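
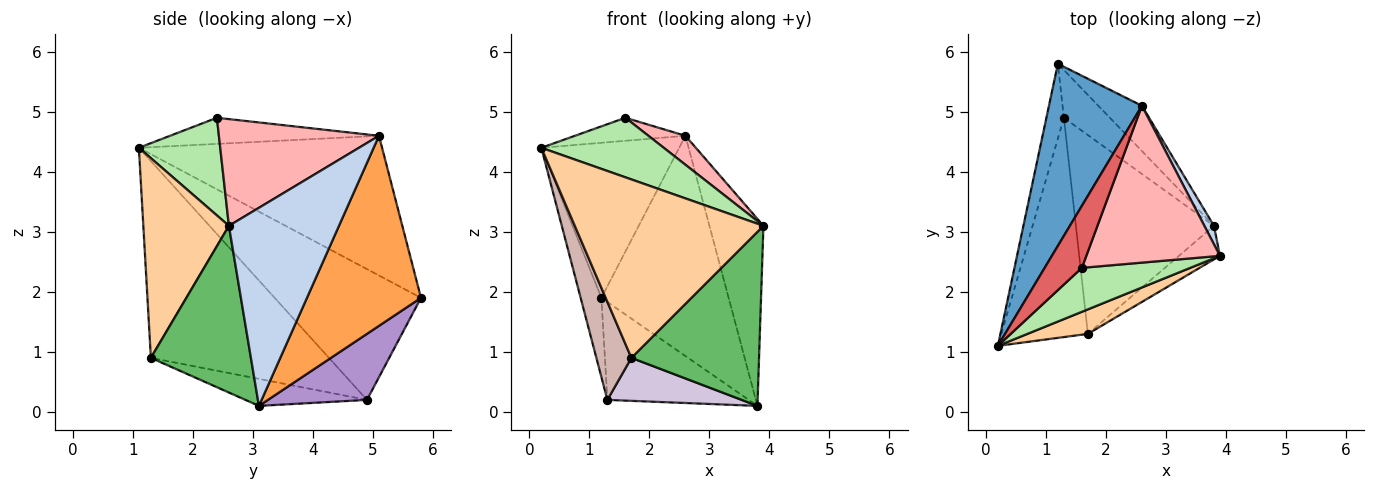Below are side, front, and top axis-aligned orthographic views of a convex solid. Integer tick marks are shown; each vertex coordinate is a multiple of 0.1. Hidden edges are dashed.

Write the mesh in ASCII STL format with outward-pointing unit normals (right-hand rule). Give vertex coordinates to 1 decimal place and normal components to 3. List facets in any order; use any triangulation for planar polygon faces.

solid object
 facet normal -0.753 0.427 0.501
  outer loop
   vertex 2.6 5.1 4.6
   vertex 1.2 5.8 1.9
   vertex 0.2 1.1 4.4
  endloop
 endfacet
 facet normal 0.897 0.440 0.043
  outer loop
   vertex 2.6 5.1 4.6
   vertex 3.9 2.6 3.1
   vertex 3.8 3.1 0.1
  endloop
 endfacet
 facet normal 0.660 0.736 -0.151
  outer loop
   vertex 2.6 5.1 4.6
   vertex 3.8 3.1 0.1
   vertex 1.2 5.8 1.9
  endloop
 endfacet
 facet normal 0.410 -0.904 0.124
  outer loop
   vertex 1.7 1.3 0.9
   vertex 3.9 2.6 3.1
   vertex 0.2 1.1 4.4
  endloop
 endfacet
 facet normal 0.610 -0.778 -0.150
  outer loop
   vertex 1.7 1.3 0.9
   vertex 3.8 3.1 0.1
   vertex 3.9 2.6 3.1
  endloop
 endfacet
 facet normal 0.472 -0.709 0.524
  outer loop
   vertex 1.6 2.4 4.9
   vertex 0.2 1.1 4.4
   vertex 3.9 2.6 3.1
  endloop
 endfacet
 facet normal -0.550 0.291 0.783
  outer loop
   vertex 1.6 2.4 4.9
   vertex 2.6 5.1 4.6
   vertex 0.2 1.1 4.4
  endloop
 endfacet
 facet normal 0.618 -0.143 0.773
  outer loop
   vertex 1.6 2.4 4.9
   vertex 3.9 2.6 3.1
   vertex 2.6 5.1 4.6
  endloop
 endfacet
 facet normal 0.533 0.761 -0.371
  outer loop
   vertex 1.3 4.9 0.2
   vertex 1.2 5.8 1.9
   vertex 3.8 3.1 0.1
  endloop
 endfacet
 facet normal -0.188 -0.208 -0.960
  outer loop
   vertex 1.3 4.9 0.2
   vertex 3.8 3.1 0.1
   vertex 1.7 1.3 0.9
  endloop
 endfacet
 facet normal -0.982 0.139 -0.131
  outer loop
   vertex 1.3 4.9 0.2
   vertex 0.2 1.1 4.4
   vertex 1.2 5.8 1.9
  endloop
 endfacet
 facet normal -0.901 -0.177 -0.396
  outer loop
   vertex 1.3 4.9 0.2
   vertex 1.7 1.3 0.9
   vertex 0.2 1.1 4.4
  endloop
 endfacet
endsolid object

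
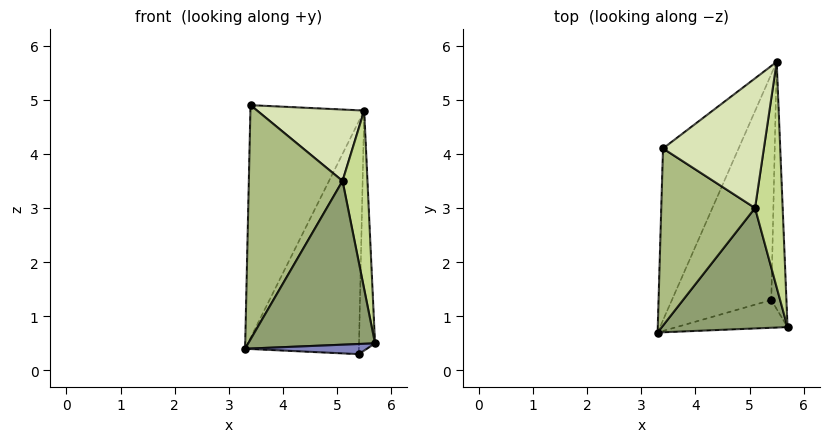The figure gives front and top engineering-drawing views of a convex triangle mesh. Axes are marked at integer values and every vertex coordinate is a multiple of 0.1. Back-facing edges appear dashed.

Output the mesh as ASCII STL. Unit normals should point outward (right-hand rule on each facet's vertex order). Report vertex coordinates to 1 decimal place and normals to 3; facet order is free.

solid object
 facet normal -0.540 0.677 -0.500
  outer loop
   vertex 3.4 4.1 4.9
   vertex 5.5 5.7 4.8
   vertex 3.3 0.7 0.4
  endloop
 endfacet
 facet normal 0.053 -0.343 -0.938
  outer loop
   vertex 5.4 1.3 0.3
   vertex 5.7 0.8 0.5
   vertex 3.3 0.7 0.4
  endloop
 endfacet
 facet normal -0.232 0.698 -0.677
  outer loop
   vertex 5.4 1.3 0.3
   vertex 3.3 0.7 0.4
   vertex 5.5 5.7 4.8
  endloop
 endfacet
 facet normal 0.854 0.363 -0.374
  outer loop
   vertex 5.4 1.3 0.3
   vertex 5.5 5.7 4.8
   vertex 5.7 0.8 0.5
  endloop
 endfacet
 facet normal 0.009 -0.806 0.592
  outer loop
   vertex 5.1 3.0 3.5
   vertex 3.3 0.7 0.4
   vertex 5.7 0.8 0.5
  endloop
 endfacet
 facet normal -0.019 -0.798 0.603
  outer loop
   vertex 5.1 3.0 3.5
   vertex 3.4 4.1 4.9
   vertex 3.3 0.7 0.4
  endloop
 endfacet
 facet normal 0.854 -0.323 0.408
  outer loop
   vertex 5.1 3.0 3.5
   vertex 5.7 0.8 0.5
   vertex 5.5 5.7 4.8
  endloop
 endfacet
 facet normal 0.379 -0.446 0.811
  outer loop
   vertex 5.1 3.0 3.5
   vertex 5.5 5.7 4.8
   vertex 3.4 4.1 4.9
  endloop
 endfacet
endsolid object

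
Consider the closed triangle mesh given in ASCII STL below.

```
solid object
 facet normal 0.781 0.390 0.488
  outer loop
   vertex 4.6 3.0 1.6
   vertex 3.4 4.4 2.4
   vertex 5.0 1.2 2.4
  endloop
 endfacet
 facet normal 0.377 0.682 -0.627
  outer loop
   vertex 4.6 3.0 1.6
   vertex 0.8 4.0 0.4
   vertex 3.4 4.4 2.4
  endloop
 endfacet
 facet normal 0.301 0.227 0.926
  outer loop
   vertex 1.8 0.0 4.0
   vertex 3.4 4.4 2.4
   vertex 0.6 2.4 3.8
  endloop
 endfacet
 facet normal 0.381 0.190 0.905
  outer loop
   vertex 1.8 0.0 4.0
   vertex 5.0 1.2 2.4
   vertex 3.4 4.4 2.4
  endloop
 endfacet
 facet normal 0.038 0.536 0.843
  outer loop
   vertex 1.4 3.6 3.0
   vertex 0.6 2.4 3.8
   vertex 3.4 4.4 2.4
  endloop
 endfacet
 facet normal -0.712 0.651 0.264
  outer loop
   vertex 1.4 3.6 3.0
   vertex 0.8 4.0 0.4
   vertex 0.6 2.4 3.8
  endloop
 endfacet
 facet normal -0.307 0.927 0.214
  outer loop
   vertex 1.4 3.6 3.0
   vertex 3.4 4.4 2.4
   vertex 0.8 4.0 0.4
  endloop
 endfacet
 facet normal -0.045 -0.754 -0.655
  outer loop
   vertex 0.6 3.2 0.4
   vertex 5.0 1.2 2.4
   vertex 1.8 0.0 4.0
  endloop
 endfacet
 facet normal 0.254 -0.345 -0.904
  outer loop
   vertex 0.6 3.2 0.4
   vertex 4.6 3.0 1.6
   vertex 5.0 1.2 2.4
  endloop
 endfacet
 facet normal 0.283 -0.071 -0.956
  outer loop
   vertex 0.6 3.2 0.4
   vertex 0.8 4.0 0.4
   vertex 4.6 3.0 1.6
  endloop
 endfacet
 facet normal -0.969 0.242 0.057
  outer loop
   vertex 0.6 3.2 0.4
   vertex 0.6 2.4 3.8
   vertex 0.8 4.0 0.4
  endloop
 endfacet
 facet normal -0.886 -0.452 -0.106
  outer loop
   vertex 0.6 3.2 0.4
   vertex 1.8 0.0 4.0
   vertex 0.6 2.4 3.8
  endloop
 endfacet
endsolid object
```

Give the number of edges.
18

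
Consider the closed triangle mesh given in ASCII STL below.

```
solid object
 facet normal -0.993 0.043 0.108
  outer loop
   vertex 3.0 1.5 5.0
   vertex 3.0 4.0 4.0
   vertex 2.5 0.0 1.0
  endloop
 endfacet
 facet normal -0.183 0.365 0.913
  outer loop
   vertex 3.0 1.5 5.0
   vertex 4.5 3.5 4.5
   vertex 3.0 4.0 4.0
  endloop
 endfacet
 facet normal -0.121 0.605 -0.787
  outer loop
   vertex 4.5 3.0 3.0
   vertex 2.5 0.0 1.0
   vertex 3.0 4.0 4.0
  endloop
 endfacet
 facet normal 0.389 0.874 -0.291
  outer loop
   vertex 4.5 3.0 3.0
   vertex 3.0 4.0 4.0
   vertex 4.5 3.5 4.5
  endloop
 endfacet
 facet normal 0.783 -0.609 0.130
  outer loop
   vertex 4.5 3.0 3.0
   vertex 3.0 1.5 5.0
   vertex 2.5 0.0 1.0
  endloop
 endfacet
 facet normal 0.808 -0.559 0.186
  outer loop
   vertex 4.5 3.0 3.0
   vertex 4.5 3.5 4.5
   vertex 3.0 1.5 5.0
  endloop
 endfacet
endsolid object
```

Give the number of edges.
9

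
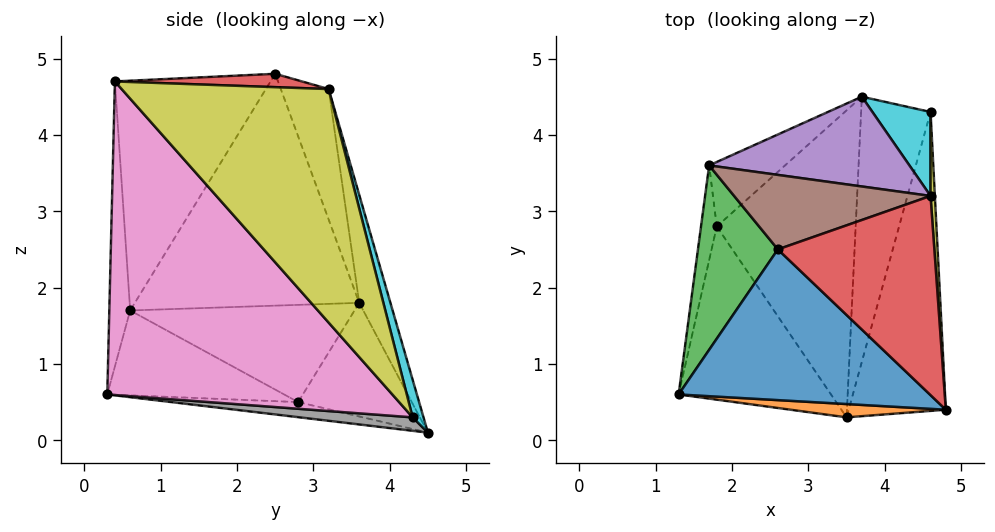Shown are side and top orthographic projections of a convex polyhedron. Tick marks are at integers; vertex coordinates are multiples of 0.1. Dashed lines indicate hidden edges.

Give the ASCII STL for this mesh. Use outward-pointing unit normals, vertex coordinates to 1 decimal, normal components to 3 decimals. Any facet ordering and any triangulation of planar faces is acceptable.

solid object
 facet normal -0.542 -0.596 0.593
  outer loop
   vertex 2.6 2.5 4.8
   vertex 1.3 0.6 1.7
   vertex 4.8 0.4 4.7
  endloop
 endfacet
 facet normal -0.106 -0.993 0.058
  outer loop
   vertex 3.5 0.3 0.6
   vertex 4.8 0.4 4.7
   vertex 1.3 0.6 1.7
  endloop
 endfacet
 facet normal -0.939 0.114 0.324
  outer loop
   vertex 1.7 3.6 1.8
   vertex 1.3 0.6 1.7
   vertex 2.6 2.5 4.8
  endloop
 endfacet
 facet normal 0.085 0.042 0.996
  outer loop
   vertex 4.6 3.2 4.6
   vertex 2.6 2.5 4.8
   vertex 4.8 0.4 4.7
  endloop
 endfacet
 facet normal -0.164 0.938 0.304
  outer loop
   vertex 4.6 3.2 4.6
   vertex 3.7 4.5 0.1
   vertex 1.7 3.6 1.8
  endloop
 endfacet
 facet normal -0.267 0.876 0.401
  outer loop
   vertex 4.6 3.2 4.6
   vertex 1.7 3.6 1.8
   vertex 2.6 2.5 4.8
  endloop
 endfacet
 facet normal 0.919 -0.274 -0.285
  outer loop
   vertex 4.6 4.3 0.3
   vertex 4.8 0.4 4.7
   vertex 3.5 0.3 0.6
  endloop
 endfacet
 facet normal 0.189 -0.125 -0.974
  outer loop
   vertex 4.6 4.3 0.3
   vertex 3.5 0.3 0.6
   vertex 3.7 4.5 0.1
  endloop
 endfacet
 facet normal 0.997 0.072 0.018
  outer loop
   vertex 4.6 4.3 0.3
   vertex 4.6 3.2 4.6
   vertex 4.8 0.4 4.7
  endloop
 endfacet
 facet normal 0.158 0.957 0.245
  outer loop
   vertex 4.6 4.3 0.3
   vertex 3.7 4.5 0.1
   vertex 4.6 3.2 4.6
  endloop
 endfacet
 facet normal -0.978 0.136 -0.159
  outer loop
   vertex 1.8 2.8 0.5
   vertex 1.3 0.6 1.7
   vertex 1.7 3.6 1.8
  endloop
 endfacet
 facet normal -0.650 0.624 -0.434
  outer loop
   vertex 1.8 2.8 0.5
   vertex 1.7 3.6 1.8
   vertex 3.7 4.5 0.1
  endloop
 endfacet
 facet normal -0.457 -0.344 -0.820
  outer loop
   vertex 1.8 2.8 0.5
   vertex 3.5 0.3 0.6
   vertex 1.3 0.6 1.7
  endloop
 endfacet
 facet normal -0.107 -0.112 -0.988
  outer loop
   vertex 1.8 2.8 0.5
   vertex 3.7 4.5 0.1
   vertex 3.5 0.3 0.6
  endloop
 endfacet
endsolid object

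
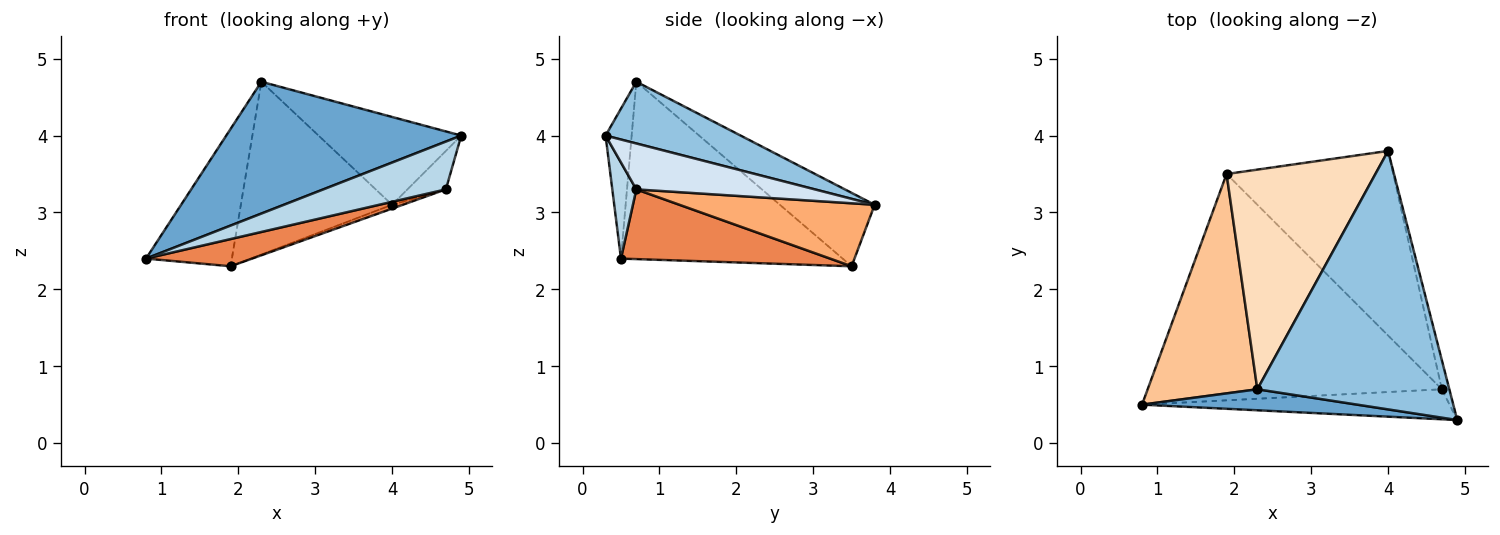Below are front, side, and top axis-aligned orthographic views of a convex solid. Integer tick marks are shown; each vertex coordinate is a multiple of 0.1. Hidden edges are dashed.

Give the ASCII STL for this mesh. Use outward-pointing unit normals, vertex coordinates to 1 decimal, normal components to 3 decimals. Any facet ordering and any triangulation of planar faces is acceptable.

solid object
 facet normal -0.109 -0.982 0.156
  outer loop
   vertex 2.3 0.7 4.7
   vertex 0.8 0.5 2.4
   vertex 4.9 0.3 4.0
  endloop
 endfacet
 facet normal 0.291 0.308 0.906
  outer loop
   vertex 2.3 0.7 4.7
   vertex 4.9 0.3 4.0
   vertex 4.0 3.8 3.1
  endloop
 endfacet
 facet normal 0.164 -0.836 -0.524
  outer loop
   vertex 4.7 0.7 3.3
   vertex 4.9 0.3 4.0
   vertex 0.8 0.5 2.4
  endloop
 endfacet
 facet normal 0.965 0.208 -0.157
  outer loop
   vertex 4.7 0.7 3.3
   vertex 4.0 3.8 3.1
   vertex 4.9 0.3 4.0
  endloop
 endfacet
 facet normal 0.229 -0.116 -0.966
  outer loop
   vertex 1.9 3.5 2.3
   vertex 4.7 0.7 3.3
   vertex 0.8 0.5 2.4
  endloop
 endfacet
 facet normal 0.353 0.019 -0.935
  outer loop
   vertex 1.9 3.5 2.3
   vertex 4.0 3.8 3.1
   vertex 4.7 0.7 3.3
  endloop
 endfacet
 facet normal -0.808 0.313 0.500
  outer loop
   vertex 1.9 3.5 2.3
   vertex 0.8 0.5 2.4
   vertex 2.3 0.7 4.7
  endloop
 endfacet
 facet normal -0.362 0.576 0.733
  outer loop
   vertex 1.9 3.5 2.3
   vertex 2.3 0.7 4.7
   vertex 4.0 3.8 3.1
  endloop
 endfacet
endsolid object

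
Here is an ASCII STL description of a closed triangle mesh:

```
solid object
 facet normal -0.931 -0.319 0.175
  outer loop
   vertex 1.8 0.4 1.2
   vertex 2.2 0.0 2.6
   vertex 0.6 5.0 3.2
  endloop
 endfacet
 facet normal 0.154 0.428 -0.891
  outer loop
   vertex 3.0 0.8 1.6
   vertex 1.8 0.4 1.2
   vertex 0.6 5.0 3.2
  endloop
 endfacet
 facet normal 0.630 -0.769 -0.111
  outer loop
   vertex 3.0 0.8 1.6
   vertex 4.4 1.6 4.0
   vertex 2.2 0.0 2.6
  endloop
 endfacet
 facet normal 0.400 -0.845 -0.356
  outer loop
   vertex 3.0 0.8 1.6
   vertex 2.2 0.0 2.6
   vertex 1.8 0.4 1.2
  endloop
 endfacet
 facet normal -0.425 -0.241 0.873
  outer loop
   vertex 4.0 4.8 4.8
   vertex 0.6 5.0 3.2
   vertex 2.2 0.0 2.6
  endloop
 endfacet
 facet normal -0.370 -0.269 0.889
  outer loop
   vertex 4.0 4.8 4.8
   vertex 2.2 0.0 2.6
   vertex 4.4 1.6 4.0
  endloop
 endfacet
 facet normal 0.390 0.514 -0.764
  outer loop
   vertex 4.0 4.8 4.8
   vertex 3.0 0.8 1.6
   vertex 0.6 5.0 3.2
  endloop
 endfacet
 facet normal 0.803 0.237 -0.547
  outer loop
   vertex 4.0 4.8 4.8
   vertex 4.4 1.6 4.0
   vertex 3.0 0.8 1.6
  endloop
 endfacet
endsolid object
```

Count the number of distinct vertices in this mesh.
6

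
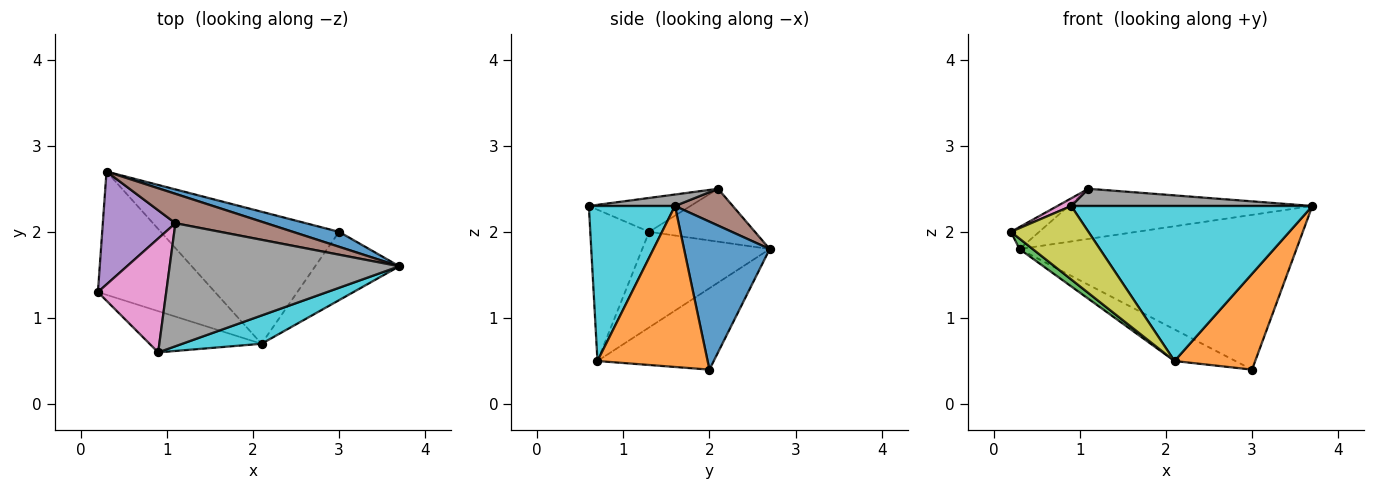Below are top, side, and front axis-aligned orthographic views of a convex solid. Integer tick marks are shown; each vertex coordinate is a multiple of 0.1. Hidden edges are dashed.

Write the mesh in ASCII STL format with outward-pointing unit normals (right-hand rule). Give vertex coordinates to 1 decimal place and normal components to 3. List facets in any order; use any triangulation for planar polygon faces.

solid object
 facet normal 0.294 0.951 0.092
  outer loop
   vertex 3.0 2.0 0.4
   vertex 0.3 2.7 1.8
   vertex 3.7 1.6 2.3
  endloop
 endfacet
 facet normal 0.743 -0.545 -0.389
  outer loop
   vertex 2.1 0.7 0.5
   vertex 3.0 2.0 0.4
   vertex 3.7 1.6 2.3
  endloop
 endfacet
 facet normal -0.631 -0.065 -0.773
  outer loop
   vertex 2.1 0.7 0.5
   vertex 0.2 1.3 2.0
   vertex 0.3 2.7 1.8
  endloop
 endfacet
 facet normal -0.406 0.213 -0.889
  outer loop
   vertex 2.1 0.7 0.5
   vertex 0.3 2.7 1.8
   vertex 3.0 2.0 0.4
  endloop
 endfacet
 facet normal -0.582 0.156 0.798
  outer loop
   vertex 1.1 2.1 2.5
   vertex 0.3 2.7 1.8
   vertex 0.2 1.3 2.0
  endloop
 endfacet
 facet normal 0.201 0.845 0.495
  outer loop
   vertex 1.1 2.1 2.5
   vertex 3.7 1.6 2.3
   vertex 0.3 2.7 1.8
  endloop
 endfacet
 facet normal -0.443 -0.060 0.894
  outer loop
   vertex 0.9 0.6 2.3
   vertex 1.1 2.1 2.5
   vertex 0.2 1.3 2.0
  endloop
 endfacet
 facet normal 0.049 -0.138 0.989
  outer loop
   vertex 0.9 0.6 2.3
   vertex 3.7 1.6 2.3
   vertex 1.1 2.1 2.5
  endloop
 endfacet
 facet normal -0.552 -0.727 -0.408
  outer loop
   vertex 0.9 0.6 2.3
   vertex 0.2 1.3 2.0
   vertex 2.1 0.7 0.5
  endloop
 endfacet
 facet normal 0.331 -0.928 0.169
  outer loop
   vertex 0.9 0.6 2.3
   vertex 2.1 0.7 0.5
   vertex 3.7 1.6 2.3
  endloop
 endfacet
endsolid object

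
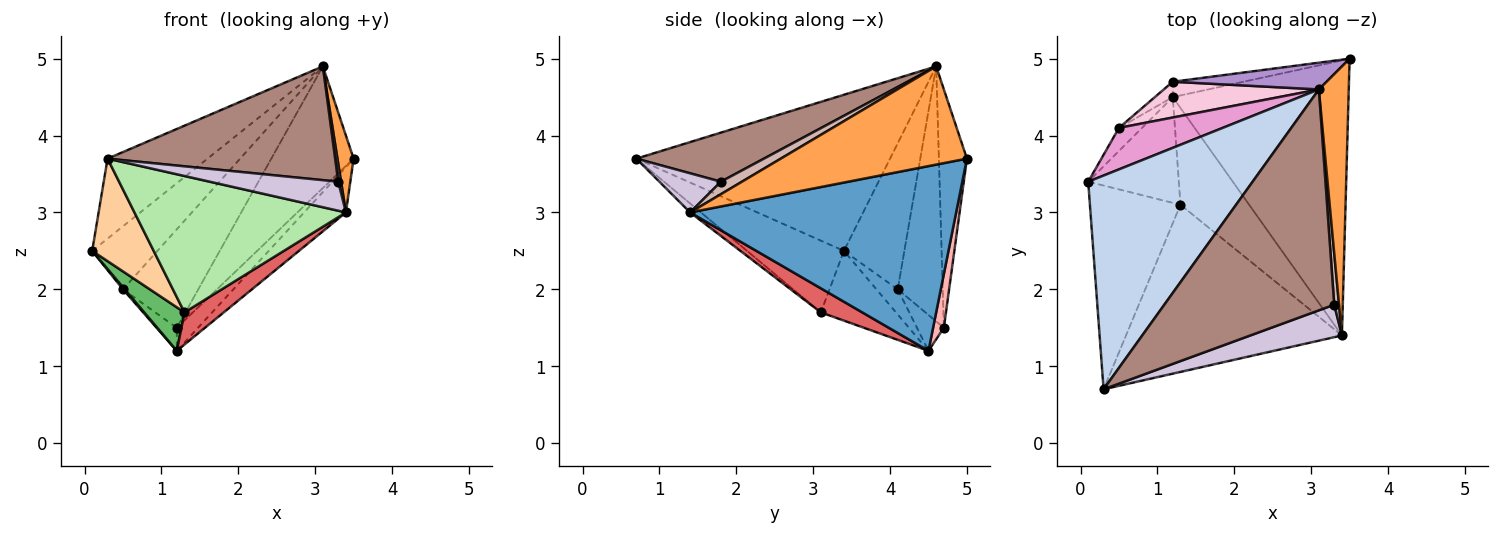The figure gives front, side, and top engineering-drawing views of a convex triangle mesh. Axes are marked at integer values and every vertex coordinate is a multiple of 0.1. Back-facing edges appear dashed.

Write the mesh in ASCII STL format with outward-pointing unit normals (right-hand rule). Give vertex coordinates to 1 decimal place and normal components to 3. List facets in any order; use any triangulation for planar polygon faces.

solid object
 facet normal 0.720 0.113 -0.685
  outer loop
   vertex 3.4 1.4 3.0
   vertex 1.2 4.5 1.2
   vertex 3.5 5.0 3.7
  endloop
 endfacet
 facet normal -0.665 0.262 0.700
  outer loop
   vertex 3.1 4.6 4.9
   vertex 0.1 3.4 2.5
   vertex 0.3 0.7 3.7
  endloop
 endfacet
 facet normal 0.953 -0.083 0.290
  outer loop
   vertex 3.1 4.6 4.9
   vertex 3.4 1.4 3.0
   vertex 3.5 5.0 3.7
  endloop
 endfacet
 facet normal -0.578 -0.367 -0.729
  outer loop
   vertex 1.3 3.1 1.7
   vertex 0.3 0.7 3.7
   vertex 0.1 3.4 2.5
  endloop
 endfacet
 facet normal -0.580 -0.310 -0.753
  outer loop
   vertex 1.3 3.1 1.7
   vertex 0.1 3.4 2.5
   vertex 1.2 4.5 1.2
  endloop
 endfacet
 facet normal -0.032 -0.632 -0.774
  outer loop
   vertex 1.3 3.1 1.7
   vertex 3.4 1.4 3.0
   vertex 0.3 0.7 3.7
  endloop
 endfacet
 facet normal 0.315 -0.299 -0.901
  outer loop
   vertex 1.3 3.1 1.7
   vertex 1.2 4.5 1.2
   vertex 3.4 1.4 3.0
  endloop
 endfacet
 facet normal 0.389 0.767 -0.511
  outer loop
   vertex 1.2 4.7 1.5
   vertex 3.5 5.0 3.7
   vertex 1.2 4.5 1.2
  endloop
 endfacet
 facet normal -0.316 0.927 0.204
  outer loop
   vertex 1.2 4.7 1.5
   vertex 3.1 4.6 4.9
   vertex 3.5 5.0 3.7
  endloop
 endfacet
 facet normal 0.304 -0.635 0.711
  outer loop
   vertex 3.3 1.8 3.4
   vertex 0.3 0.7 3.7
   vertex 3.4 1.4 3.0
  endloop
 endfacet
 facet normal 0.249 -0.444 0.861
  outer loop
   vertex 3.3 1.8 3.4
   vertex 3.1 4.6 4.9
   vertex 0.3 0.7 3.7
  endloop
 endfacet
 facet normal 0.926 -0.125 0.356
  outer loop
   vertex 3.3 1.8 3.4
   vertex 3.4 1.4 3.0
   vertex 3.1 4.6 4.9
  endloop
 endfacet
 facet normal -0.612 0.660 0.435
  outer loop
   vertex 0.5 4.1 2.0
   vertex 0.1 3.4 2.5
   vertex 3.1 4.6 4.9
  endloop
 endfacet
 facet normal -0.490 0.819 0.298
  outer loop
   vertex 0.5 4.1 2.0
   vertex 3.1 4.6 4.9
   vertex 1.2 4.7 1.5
  endloop
 endfacet
 facet normal -0.736 -0.061 -0.674
  outer loop
   vertex 0.5 4.1 2.0
   vertex 1.2 4.5 1.2
   vertex 0.1 3.4 2.5
  endloop
 endfacet
 facet normal -0.743 0.557 -0.371
  outer loop
   vertex 0.5 4.1 2.0
   vertex 1.2 4.7 1.5
   vertex 1.2 4.5 1.2
  endloop
 endfacet
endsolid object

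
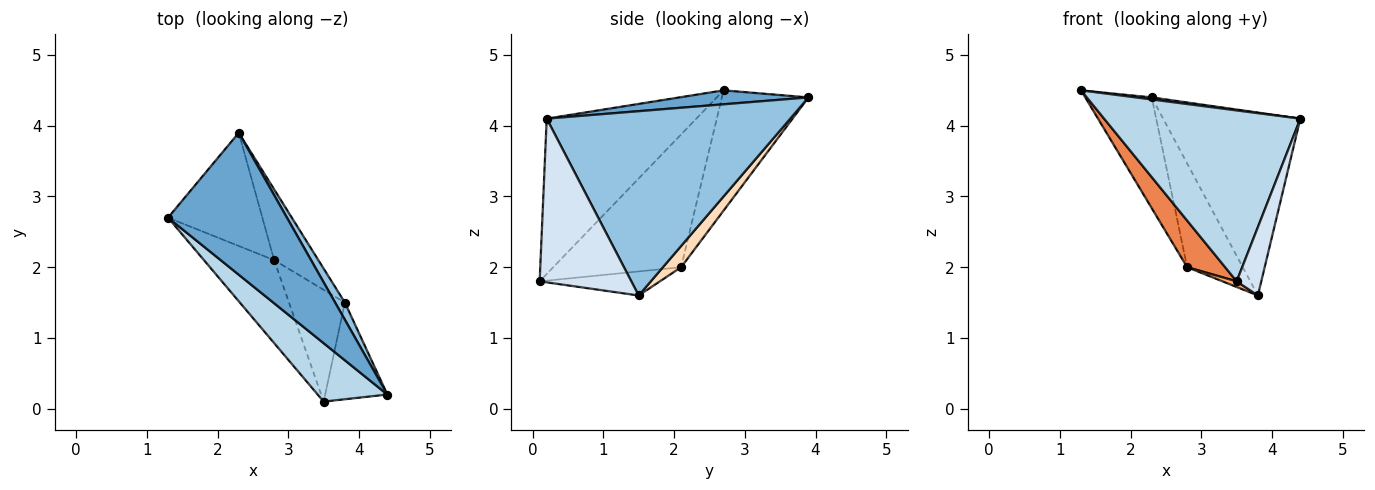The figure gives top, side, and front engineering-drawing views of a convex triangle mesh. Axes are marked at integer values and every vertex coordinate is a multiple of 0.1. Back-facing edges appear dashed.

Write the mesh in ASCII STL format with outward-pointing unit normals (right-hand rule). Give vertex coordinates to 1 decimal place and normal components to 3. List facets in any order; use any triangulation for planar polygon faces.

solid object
 facet normal 0.117 -0.014 0.993
  outer loop
   vertex 2.3 3.9 4.4
   vertex 1.3 2.7 4.5
   vertex 4.4 0.2 4.1
  endloop
 endfacet
 facet normal 0.870 0.490 0.046
  outer loop
   vertex 3.8 1.5 1.6
   vertex 2.3 3.9 4.4
   vertex 4.4 0.2 4.1
  endloop
 endfacet
 facet normal -0.585 -0.767 0.262
  outer loop
   vertex 3.5 0.1 1.8
   vertex 4.4 0.2 4.1
   vertex 1.3 2.7 4.5
  endloop
 endfacet
 facet normal 0.907 -0.243 -0.344
  outer loop
   vertex 3.5 0.1 1.8
   vertex 3.8 1.5 1.6
   vertex 4.4 0.2 4.1
  endloop
 endfacet
 facet normal -0.855 -0.254 -0.452
  outer loop
   vertex 2.8 2.1 2.0
   vertex 3.5 0.1 1.8
   vertex 1.3 2.7 4.5
  endloop
 endfacet
 facet normal -0.395 -0.046 -0.918
  outer loop
   vertex 2.8 2.1 2.0
   vertex 3.8 1.5 1.6
   vertex 3.5 0.1 1.8
  endloop
 endfacet
 facet normal -0.673 0.517 -0.528
  outer loop
   vertex 2.8 2.1 2.0
   vertex 1.3 2.7 4.5
   vertex 2.3 3.9 4.4
  endloop
 endfacet
 facet normal 0.261 0.798 -0.544
  outer loop
   vertex 2.8 2.1 2.0
   vertex 2.3 3.9 4.4
   vertex 3.8 1.5 1.6
  endloop
 endfacet
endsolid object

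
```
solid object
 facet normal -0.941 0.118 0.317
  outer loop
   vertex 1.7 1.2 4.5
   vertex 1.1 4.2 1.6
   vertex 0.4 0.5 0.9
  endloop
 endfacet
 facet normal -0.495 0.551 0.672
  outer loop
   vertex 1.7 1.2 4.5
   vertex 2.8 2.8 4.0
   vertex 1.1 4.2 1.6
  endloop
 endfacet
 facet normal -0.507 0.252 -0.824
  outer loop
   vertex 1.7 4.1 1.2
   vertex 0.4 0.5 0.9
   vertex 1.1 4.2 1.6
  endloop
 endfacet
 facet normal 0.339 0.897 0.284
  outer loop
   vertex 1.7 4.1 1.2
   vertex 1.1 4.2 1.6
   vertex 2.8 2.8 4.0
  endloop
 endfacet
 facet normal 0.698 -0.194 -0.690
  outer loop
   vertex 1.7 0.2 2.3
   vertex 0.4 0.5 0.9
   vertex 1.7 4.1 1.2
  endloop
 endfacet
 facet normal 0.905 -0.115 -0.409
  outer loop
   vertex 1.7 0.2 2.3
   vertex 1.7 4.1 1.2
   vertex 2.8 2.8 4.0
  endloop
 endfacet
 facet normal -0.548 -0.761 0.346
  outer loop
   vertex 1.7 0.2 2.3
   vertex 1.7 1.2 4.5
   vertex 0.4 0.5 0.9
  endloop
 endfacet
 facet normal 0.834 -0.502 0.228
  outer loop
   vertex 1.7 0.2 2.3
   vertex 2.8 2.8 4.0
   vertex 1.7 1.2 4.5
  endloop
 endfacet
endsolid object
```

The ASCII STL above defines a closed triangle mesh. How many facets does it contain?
8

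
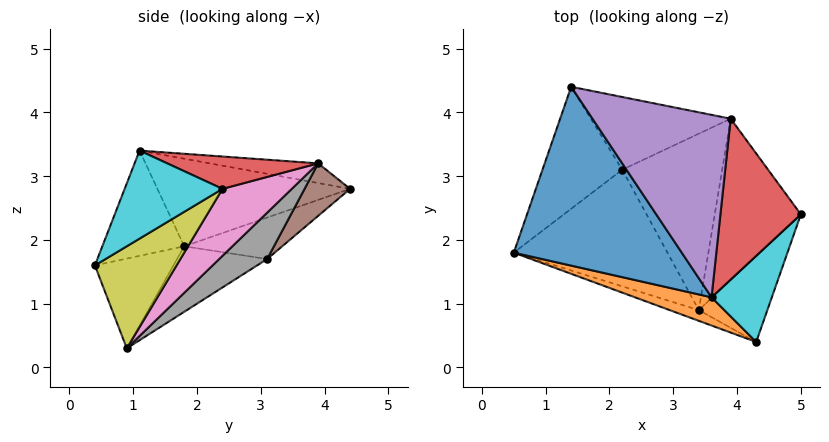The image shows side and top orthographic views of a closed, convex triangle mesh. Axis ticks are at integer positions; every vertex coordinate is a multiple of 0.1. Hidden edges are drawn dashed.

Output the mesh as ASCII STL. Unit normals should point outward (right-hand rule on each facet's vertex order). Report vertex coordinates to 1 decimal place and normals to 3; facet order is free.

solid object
 facet normal -0.457 -0.145 0.877
  outer loop
   vertex 3.6 1.1 3.4
   vertex 1.4 4.4 2.8
   vertex 0.5 1.8 1.9
  endloop
 endfacet
 facet normal -0.418 0.423 -0.804
  outer loop
   vertex 2.2 3.1 1.7
   vertex 0.5 1.8 1.9
   vertex 1.4 4.4 2.8
  endloop
 endfacet
 facet normal -0.368 0.348 -0.862
  outer loop
   vertex 2.2 3.1 1.7
   vertex 3.4 0.9 0.3
   vertex 0.5 1.8 1.9
  endloop
 endfacet
 facet normal 0.373 0.026 0.927
  outer loop
   vertex 3.9 3.9 3.2
   vertex 3.6 1.1 3.4
   vertex 5.0 2.4 2.8
  endloop
 endfacet
 facet normal -0.141 0.086 0.986
  outer loop
   vertex 3.9 3.9 3.2
   vertex 1.4 4.4 2.8
   vertex 3.6 1.1 3.4
  endloop
 endfacet
 facet normal 0.247 0.710 -0.659
  outer loop
   vertex 3.9 3.9 3.2
   vertex 2.2 3.1 1.7
   vertex 1.4 4.4 2.8
  endloop
 endfacet
 facet normal 0.512 0.551 -0.659
  outer loop
   vertex 3.9 3.9 3.2
   vertex 5.0 2.4 2.8
   vertex 3.4 0.9 0.3
  endloop
 endfacet
 facet normal 0.327 0.628 -0.706
  outer loop
   vertex 3.9 3.9 3.2
   vertex 3.4 0.9 0.3
   vertex 2.2 3.1 1.7
  endloop
 endfacet
 facet normal 0.829 0.044 -0.557
  outer loop
   vertex 4.3 0.4 1.6
   vertex 3.4 0.9 0.3
   vertex 5.0 2.4 2.8
  endloop
 endfacet
 facet normal 0.699 -0.532 0.479
  outer loop
   vertex 4.3 0.4 1.6
   vertex 5.0 2.4 2.8
   vertex 3.6 1.1 3.4
  endloop
 endfacet
 facet normal -0.351 -0.929 -0.114
  outer loop
   vertex 4.3 0.4 1.6
   vertex 0.5 1.8 1.9
   vertex 3.4 0.9 0.3
  endloop
 endfacet
 facet normal -0.320 -0.918 0.233
  outer loop
   vertex 4.3 0.4 1.6
   vertex 3.6 1.1 3.4
   vertex 0.5 1.8 1.9
  endloop
 endfacet
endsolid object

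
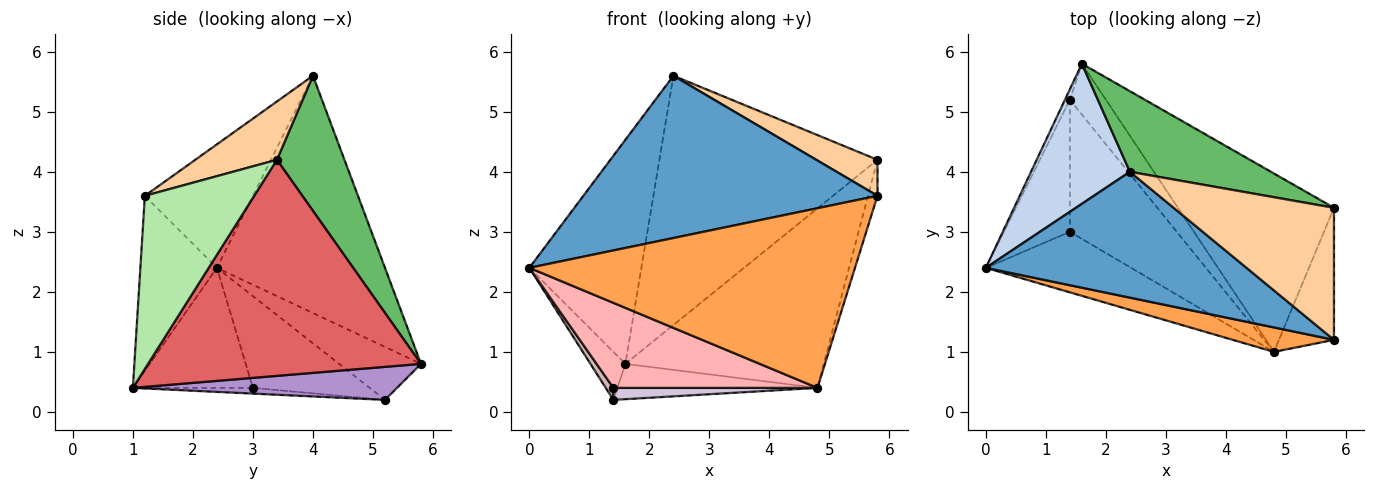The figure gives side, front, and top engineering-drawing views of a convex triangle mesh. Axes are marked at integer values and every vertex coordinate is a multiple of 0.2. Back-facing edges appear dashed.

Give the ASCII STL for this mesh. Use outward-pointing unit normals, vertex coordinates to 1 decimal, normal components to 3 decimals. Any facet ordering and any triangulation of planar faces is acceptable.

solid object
 facet normal -0.279 -0.759 0.589
  outer loop
   vertex 2.4 4.0 5.6
   vertex 0.0 2.4 2.4
   vertex 5.8 1.2 3.6
  endloop
 endfacet
 facet normal -0.786 0.524 0.328
  outer loop
   vertex 2.4 4.0 5.6
   vertex 1.6 5.8 0.8
   vertex 0.0 2.4 2.4
  endloop
 endfacet
 facet normal -0.227 -0.965 0.131
  outer loop
   vertex 4.8 1.0 0.4
   vertex 5.8 1.2 3.6
   vertex 0.0 2.4 2.4
  endloop
 endfacet
 facet normal 0.331 -0.248 0.910
  outer loop
   vertex 5.8 3.4 4.2
   vertex 2.4 4.0 5.6
   vertex 5.8 1.2 3.6
  endloop
 endfacet
 facet normal 0.283 0.913 0.295
  outer loop
   vertex 5.8 3.4 4.2
   vertex 1.6 5.8 0.8
   vertex 2.4 4.0 5.6
  endloop
 endfacet
 facet normal 0.950 0.082 -0.302
  outer loop
   vertex 5.8 3.4 4.2
   vertex 5.8 1.2 3.6
   vertex 4.8 1.0 0.4
  endloop
 endfacet
 facet normal 0.698 0.508 -0.504
  outer loop
   vertex 5.8 3.4 4.2
   vertex 4.8 1.0 0.4
   vertex 1.6 5.8 0.8
  endloop
 endfacet
 facet normal -0.432 -0.735 -0.523
  outer loop
   vertex 1.4 3.0 0.4
   vertex 4.8 1.0 0.4
   vertex 0.0 2.4 2.4
  endloop
 endfacet
 facet normal 0.601 0.456 -0.656
  outer loop
   vertex 1.4 5.2 0.2
   vertex 1.6 5.8 0.8
   vertex 4.8 1.0 0.4
  endloop
 endfacet
 facet normal -0.053 -0.090 -0.994
  outer loop
   vertex 1.4 5.2 0.2
   vertex 4.8 1.0 0.4
   vertex 1.4 3.0 0.4
  endloop
 endfacet
 facet normal -0.916 0.391 -0.086
  outer loop
   vertex 1.4 5.2 0.2
   vertex 0.0 2.4 2.4
   vertex 1.6 5.8 0.8
  endloop
 endfacet
 facet normal -0.811 -0.053 -0.583
  outer loop
   vertex 1.4 5.2 0.2
   vertex 1.4 3.0 0.4
   vertex 0.0 2.4 2.4
  endloop
 endfacet
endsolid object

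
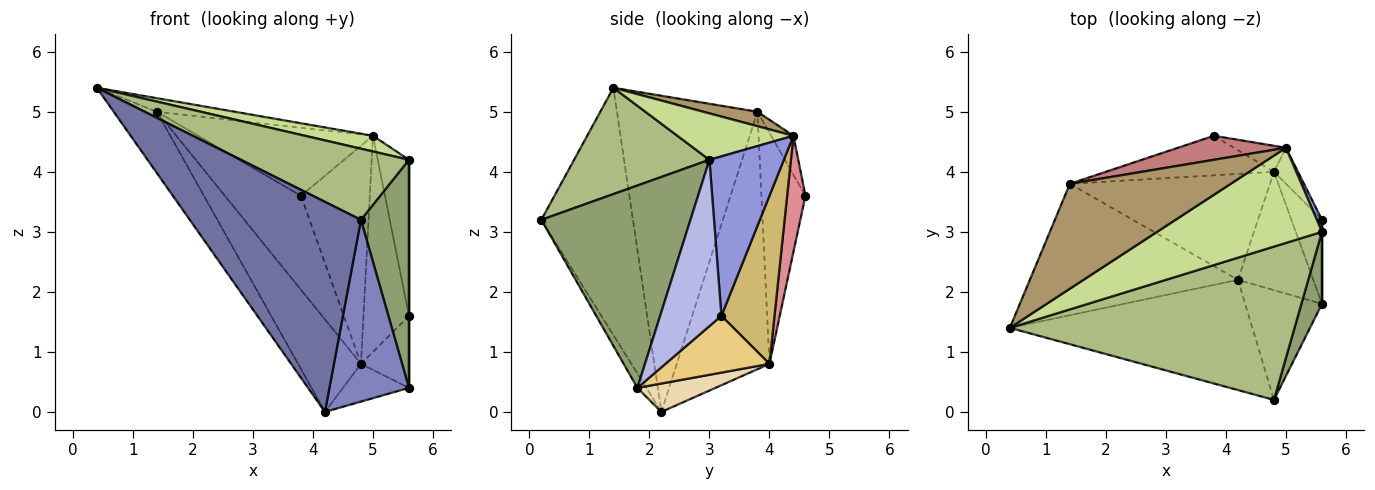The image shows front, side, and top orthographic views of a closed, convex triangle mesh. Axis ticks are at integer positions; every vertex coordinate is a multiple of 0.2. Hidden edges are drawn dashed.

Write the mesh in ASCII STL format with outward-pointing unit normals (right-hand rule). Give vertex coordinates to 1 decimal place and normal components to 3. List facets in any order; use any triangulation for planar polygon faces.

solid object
 facet normal -0.428 -0.800 -0.420
  outer loop
   vertex 4.2 2.2 0.0
   vertex 4.8 0.2 3.2
   vertex 0.4 1.4 5.4
  endloop
 endfacet
 facet normal -0.096 -0.852 -0.514
  outer loop
   vertex 5.6 1.8 0.4
   vertex 4.8 0.2 3.2
   vertex 4.2 2.2 0.0
  endloop
 endfacet
 facet normal 0.922 0.387 0.030
  outer loop
   vertex 5.6 3.0 4.2
   vertex 5.6 3.2 1.6
   vertex 5.0 4.4 4.6
  endloop
 endfacet
 facet normal 1.000 0.000 0.000
  outer loop
   vertex 5.6 3.0 4.2
   vertex 5.6 1.8 0.4
   vertex 5.6 3.2 1.6
  endloop
 endfacet
 facet normal 0.947 -0.305 0.096
  outer loop
   vertex 5.6 3.0 4.2
   vertex 4.8 0.2 3.2
   vertex 5.6 1.8 0.4
  endloop
 endfacet
 facet normal 0.321 -0.399 0.859
  outer loop
   vertex 5.6 3.0 4.2
   vertex 0.4 1.4 5.4
   vertex 4.8 0.2 3.2
  endloop
 endfacet
 facet normal 0.268 -0.157 0.951
  outer loop
   vertex 5.6 3.0 4.2
   vertex 5.0 4.4 4.6
   vertex 0.4 1.4 5.4
  endloop
 endfacet
 facet normal -0.809 0.248 -0.533
  outer loop
   vertex 1.4 3.8 5.0
   vertex 4.2 2.2 0.0
   vertex 0.4 1.4 5.4
  endloop
 endfacet
 facet normal 0.088 0.128 0.988
  outer loop
   vertex 1.4 3.8 5.0
   vertex 0.4 1.4 5.4
   vertex 5.0 4.4 4.6
  endloop
 endfacet
 facet normal 0.755 0.647 -0.108
  outer loop
   vertex 4.8 4.0 0.8
   vertex 5.0 4.4 4.6
   vertex 5.6 3.2 1.6
  endloop
 endfacet
 facet normal 0.816 0.376 -0.439
  outer loop
   vertex 4.8 4.0 0.8
   vertex 5.6 3.2 1.6
   vertex 5.6 1.8 0.4
  endloop
 endfacet
 facet normal 0.338 0.286 -0.897
  outer loop
   vertex 4.8 4.0 0.8
   vertex 5.6 1.8 0.4
   vertex 4.2 2.2 0.0
  endloop
 endfacet
 facet normal -0.696 0.472 -0.541
  outer loop
   vertex 4.8 4.0 0.8
   vertex 4.2 2.2 0.0
   vertex 1.4 3.8 5.0
  endloop
 endfacet
 facet normal -0.119 0.936 0.330
  outer loop
   vertex 3.8 4.6 3.6
   vertex 1.4 3.8 5.0
   vertex 5.0 4.4 4.6
  endloop
 endfacet
 facet normal 0.255 0.960 -0.114
  outer loop
   vertex 3.8 4.6 3.6
   vertex 5.0 4.4 4.6
   vertex 4.8 4.0 0.8
  endloop
 endfacet
 facet normal -0.471 0.813 -0.342
  outer loop
   vertex 3.8 4.6 3.6
   vertex 4.8 4.0 0.8
   vertex 1.4 3.8 5.0
  endloop
 endfacet
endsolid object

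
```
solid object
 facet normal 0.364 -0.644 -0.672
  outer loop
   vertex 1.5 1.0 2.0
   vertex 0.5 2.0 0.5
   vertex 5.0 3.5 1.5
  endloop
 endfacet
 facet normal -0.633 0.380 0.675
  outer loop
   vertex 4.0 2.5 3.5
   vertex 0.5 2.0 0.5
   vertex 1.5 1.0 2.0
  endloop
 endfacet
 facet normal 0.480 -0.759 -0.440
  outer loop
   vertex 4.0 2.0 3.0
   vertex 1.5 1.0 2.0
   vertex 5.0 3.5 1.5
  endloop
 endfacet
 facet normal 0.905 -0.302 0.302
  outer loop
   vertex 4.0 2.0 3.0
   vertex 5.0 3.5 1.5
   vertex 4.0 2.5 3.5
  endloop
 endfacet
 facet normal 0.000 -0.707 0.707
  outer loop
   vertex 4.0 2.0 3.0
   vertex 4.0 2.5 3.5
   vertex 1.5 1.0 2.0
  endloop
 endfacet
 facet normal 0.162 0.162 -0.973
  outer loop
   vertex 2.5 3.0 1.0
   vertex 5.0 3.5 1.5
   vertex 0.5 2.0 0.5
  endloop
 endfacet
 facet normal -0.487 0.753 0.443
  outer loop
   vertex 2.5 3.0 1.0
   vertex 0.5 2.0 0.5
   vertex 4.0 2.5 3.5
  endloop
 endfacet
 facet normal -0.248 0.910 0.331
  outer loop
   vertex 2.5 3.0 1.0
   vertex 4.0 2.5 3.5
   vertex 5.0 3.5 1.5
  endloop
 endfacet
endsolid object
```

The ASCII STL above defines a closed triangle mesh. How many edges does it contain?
12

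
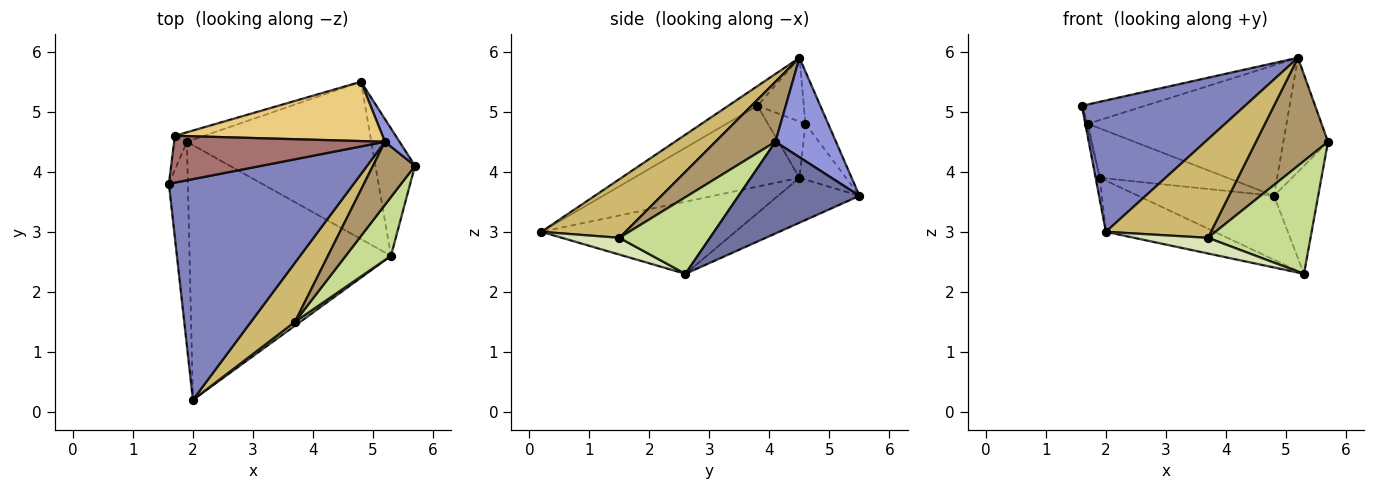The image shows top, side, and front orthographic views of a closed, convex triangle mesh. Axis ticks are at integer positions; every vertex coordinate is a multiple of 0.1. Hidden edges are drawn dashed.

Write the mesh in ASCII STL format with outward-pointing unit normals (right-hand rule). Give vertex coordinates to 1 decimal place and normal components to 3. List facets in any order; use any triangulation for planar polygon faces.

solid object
 facet normal 0.871 0.318 -0.375
  outer loop
   vertex 5.3 2.6 2.3
   vertex 4.8 5.5 3.6
   vertex 5.7 4.1 4.5
  endloop
 endfacet
 facet normal -0.091 -0.509 0.856
  outer loop
   vertex 5.2 4.5 5.9
   vertex 1.6 3.8 5.1
   vertex 2.0 0.2 3.0
  endloop
 endfacet
 facet normal 0.799 0.589 0.117
  outer loop
   vertex 5.2 4.5 5.9
   vertex 5.7 4.1 4.5
   vertex 4.8 5.5 3.6
  endloop
 endfacet
 facet normal -0.973 0.025 -0.229
  outer loop
   vertex 1.9 4.5 3.9
   vertex 2.0 0.2 3.0
   vertex 1.6 3.8 5.1
  endloop
 endfacet
 facet normal -0.331 0.186 -0.925
  outer loop
   vertex 1.9 4.5 3.9
   vertex 5.3 2.6 2.3
   vertex 2.0 0.2 3.0
  endloop
 endfacet
 facet normal -0.220 0.367 -0.904
  outer loop
   vertex 1.9 4.5 3.9
   vertex 4.8 5.5 3.6
   vertex 5.3 2.6 2.3
  endloop
 endfacet
 facet normal 0.616 -0.698 0.364
  outer loop
   vertex 3.7 1.5 2.9
   vertex 5.3 2.6 2.3
   vertex 5.7 4.1 4.5
  endloop
 endfacet
 facet normal 0.603 -0.775 0.189
  outer loop
   vertex 3.7 1.5 2.9
   vertex 2.0 0.2 3.0
   vertex 5.3 2.6 2.3
  endloop
 endfacet
 facet normal 0.584 -0.701 0.409
  outer loop
   vertex 3.7 1.5 2.9
   vertex 5.7 4.1 4.5
   vertex 5.2 4.5 5.9
  endloop
 endfacet
 facet normal 0.566 -0.707 0.424
  outer loop
   vertex 3.7 1.5 2.9
   vertex 5.2 4.5 5.9
   vertex 2.0 0.2 3.0
  endloop
 endfacet
 facet normal -0.104 0.905 0.412
  outer loop
   vertex 1.7 4.6 4.8
   vertex 5.2 4.5 5.9
   vertex 4.8 5.5 3.6
  endloop
 endfacet
 facet normal -0.337 0.925 -0.178
  outer loop
   vertex 1.7 4.6 4.8
   vertex 4.8 5.5 3.6
   vertex 1.9 4.5 3.9
  endloop
 endfacet
 facet normal -0.269 0.367 0.890
  outer loop
   vertex 1.7 4.6 4.8
   vertex 1.6 3.8 5.1
   vertex 5.2 4.5 5.9
  endloop
 endfacet
 facet normal -0.975 0.039 -0.221
  outer loop
   vertex 1.7 4.6 4.8
   vertex 1.9 4.5 3.9
   vertex 1.6 3.8 5.1
  endloop
 endfacet
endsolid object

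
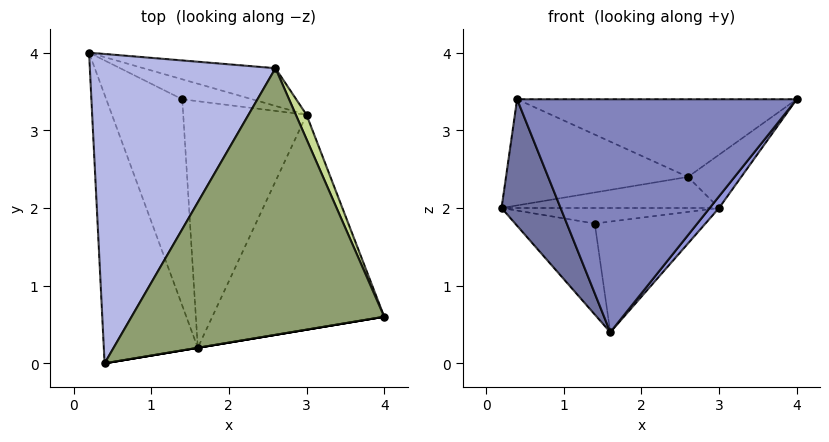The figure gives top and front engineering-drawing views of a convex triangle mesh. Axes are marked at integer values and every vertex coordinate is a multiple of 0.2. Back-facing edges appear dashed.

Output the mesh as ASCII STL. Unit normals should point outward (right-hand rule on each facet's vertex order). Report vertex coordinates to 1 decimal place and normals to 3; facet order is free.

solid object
 facet normal -0.910 -0.177 -0.376
  outer loop
   vertex 1.6 0.2 0.4
   vertex 0.4 0.0 3.4
   vertex 0.2 4.0 2.0
  endloop
 endfacet
 facet normal 0.164 -0.986 0.000
  outer loop
   vertex 1.6 0.2 0.4
   vertex 4.0 0.6 3.4
   vertex 0.4 0.0 3.4
  endloop
 endfacet
 facet normal 0.783 -0.034 -0.622
  outer loop
   vertex 3.0 3.2 2.0
   vertex 4.0 0.6 3.4
   vertex 1.6 0.2 0.4
  endloop
 endfacet
 facet normal -0.130 0.322 0.938
  outer loop
   vertex 2.6 3.8 2.4
   vertex 0.2 4.0 2.0
   vertex 0.4 0.0 3.4
  endloop
 endfacet
 facet normal -0.047 0.279 0.959
  outer loop
   vertex 2.6 3.8 2.4
   vertex 0.4 0.0 3.4
   vertex 4.0 0.6 3.4
  endloop
 endfacet
 facet normal 0.179 0.625 -0.760
  outer loop
   vertex 2.6 3.8 2.4
   vertex 3.0 3.2 2.0
   vertex 0.2 4.0 2.0
  endloop
 endfacet
 facet normal 0.872 0.445 0.204
  outer loop
   vertex 2.6 3.8 2.4
   vertex 4.0 0.6 3.4
   vertex 3.0 3.2 2.0
  endloop
 endfacet
 facet normal 0.049 0.403 -0.914
  outer loop
   vertex 1.4 3.4 1.8
   vertex 1.6 0.2 0.4
   vertex 0.2 4.0 2.0
  endloop
 endfacet
 facet normal 0.173 0.605 -0.777
  outer loop
   vertex 1.4 3.4 1.8
   vertex 0.2 4.0 2.0
   vertex 3.0 3.2 2.0
  endloop
 endfacet
 facet normal 0.163 0.404 -0.900
  outer loop
   vertex 1.4 3.4 1.8
   vertex 3.0 3.2 2.0
   vertex 1.6 0.2 0.4
  endloop
 endfacet
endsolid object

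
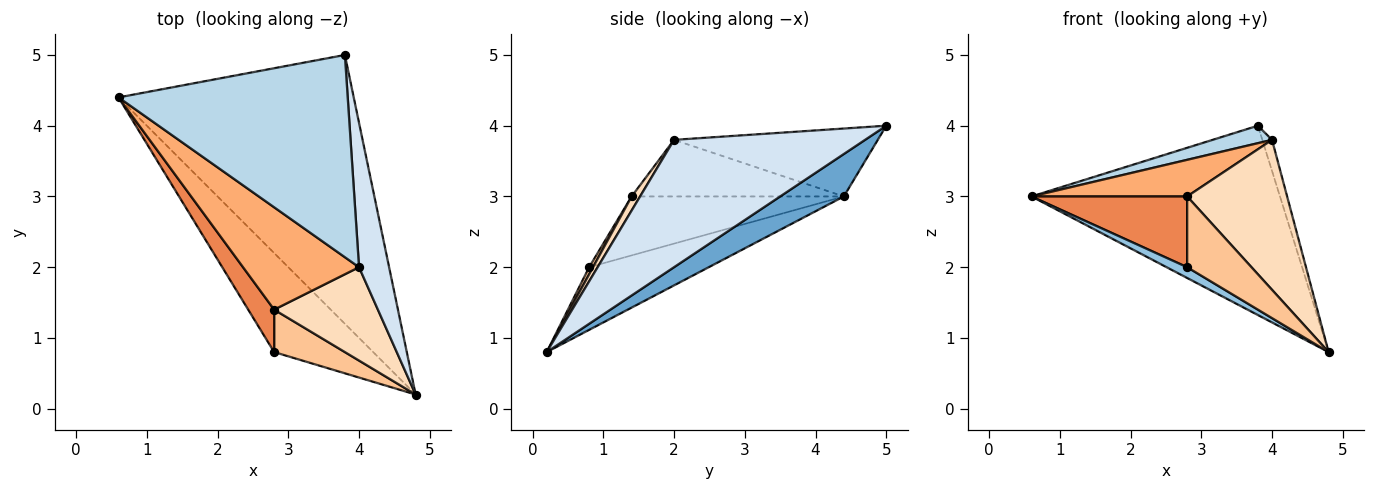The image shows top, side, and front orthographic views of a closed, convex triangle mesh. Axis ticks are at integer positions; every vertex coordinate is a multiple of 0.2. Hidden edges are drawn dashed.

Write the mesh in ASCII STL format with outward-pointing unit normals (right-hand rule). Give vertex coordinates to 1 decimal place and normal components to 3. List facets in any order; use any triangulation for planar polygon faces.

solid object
 facet normal 0.146 0.570 -0.809
  outer loop
   vertex 3.8 5.0 4.0
   vertex 4.8 0.2 0.8
   vertex 0.6 4.4 3.0
  endloop
 endfacet
 facet normal -0.532 -0.092 -0.842
  outer loop
   vertex 2.8 0.8 2.0
   vertex 0.6 4.4 3.0
   vertex 4.8 0.2 0.8
  endloop
 endfacet
 facet normal -0.283 -0.083 0.956
  outer loop
   vertex 4.0 2.0 3.8
   vertex 3.8 5.0 4.0
   vertex 0.6 4.4 3.0
  endloop
 endfacet
 facet normal 0.972 0.050 0.230
  outer loop
   vertex 4.0 2.0 3.8
   vertex 4.8 0.2 0.8
   vertex 3.8 5.0 4.0
  endloop
 endfacet
 facet normal -0.760 -0.557 0.334
  outer loop
   vertex 2.8 1.4 3.0
   vertex 0.6 4.4 3.0
   vertex 2.8 0.8 2.0
  endloop
 endfacet
 facet normal -0.417 -0.306 0.856
  outer loop
   vertex 2.8 1.4 3.0
   vertex 4.0 2.0 3.8
   vertex 0.6 4.4 3.0
  endloop
 endfacet
 facet normal 0.051 -0.856 0.514
  outer loop
   vertex 2.8 1.4 3.0
   vertex 2.8 0.8 2.0
   vertex 4.8 0.2 0.8
  endloop
 endfacet
 facet normal 0.072 -0.847 0.527
  outer loop
   vertex 2.8 1.4 3.0
   vertex 4.8 0.2 0.8
   vertex 4.0 2.0 3.8
  endloop
 endfacet
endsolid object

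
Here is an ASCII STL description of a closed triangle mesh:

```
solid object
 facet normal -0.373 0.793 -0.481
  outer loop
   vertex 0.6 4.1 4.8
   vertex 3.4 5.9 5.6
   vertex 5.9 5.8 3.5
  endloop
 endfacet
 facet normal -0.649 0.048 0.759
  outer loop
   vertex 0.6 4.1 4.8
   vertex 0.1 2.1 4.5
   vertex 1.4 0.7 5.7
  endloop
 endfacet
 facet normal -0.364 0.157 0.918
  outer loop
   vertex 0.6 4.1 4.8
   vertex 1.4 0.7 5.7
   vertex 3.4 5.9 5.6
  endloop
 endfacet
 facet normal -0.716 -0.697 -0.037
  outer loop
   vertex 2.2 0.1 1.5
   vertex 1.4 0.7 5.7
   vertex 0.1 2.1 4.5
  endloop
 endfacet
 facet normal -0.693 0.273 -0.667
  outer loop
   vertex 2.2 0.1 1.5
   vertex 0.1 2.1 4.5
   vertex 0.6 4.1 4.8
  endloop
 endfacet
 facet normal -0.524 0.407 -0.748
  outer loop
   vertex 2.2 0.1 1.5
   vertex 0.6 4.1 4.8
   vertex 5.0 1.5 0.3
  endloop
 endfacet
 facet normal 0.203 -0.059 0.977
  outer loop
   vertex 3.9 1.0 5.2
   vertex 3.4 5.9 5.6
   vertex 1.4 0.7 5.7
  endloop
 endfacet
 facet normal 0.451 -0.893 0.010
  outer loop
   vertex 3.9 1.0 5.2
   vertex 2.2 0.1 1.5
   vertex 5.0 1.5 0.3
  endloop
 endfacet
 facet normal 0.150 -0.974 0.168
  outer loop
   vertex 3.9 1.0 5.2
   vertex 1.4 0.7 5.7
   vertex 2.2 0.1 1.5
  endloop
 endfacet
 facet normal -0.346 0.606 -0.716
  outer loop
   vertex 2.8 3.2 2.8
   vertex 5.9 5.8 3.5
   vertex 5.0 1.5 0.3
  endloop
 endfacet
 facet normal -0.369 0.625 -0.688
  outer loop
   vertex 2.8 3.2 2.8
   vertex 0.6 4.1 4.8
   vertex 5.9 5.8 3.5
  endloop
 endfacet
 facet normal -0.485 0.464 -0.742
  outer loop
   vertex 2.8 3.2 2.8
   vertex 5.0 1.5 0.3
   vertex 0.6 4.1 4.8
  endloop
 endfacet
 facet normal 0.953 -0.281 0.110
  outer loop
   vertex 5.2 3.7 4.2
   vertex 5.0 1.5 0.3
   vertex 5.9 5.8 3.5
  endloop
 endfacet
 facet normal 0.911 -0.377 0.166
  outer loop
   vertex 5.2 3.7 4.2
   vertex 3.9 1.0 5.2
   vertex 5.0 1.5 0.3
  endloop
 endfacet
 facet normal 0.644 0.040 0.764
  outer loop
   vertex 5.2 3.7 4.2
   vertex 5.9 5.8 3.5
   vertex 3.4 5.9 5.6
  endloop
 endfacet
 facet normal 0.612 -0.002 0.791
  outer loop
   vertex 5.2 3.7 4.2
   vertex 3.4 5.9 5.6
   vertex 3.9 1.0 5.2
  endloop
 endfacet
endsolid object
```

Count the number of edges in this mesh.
24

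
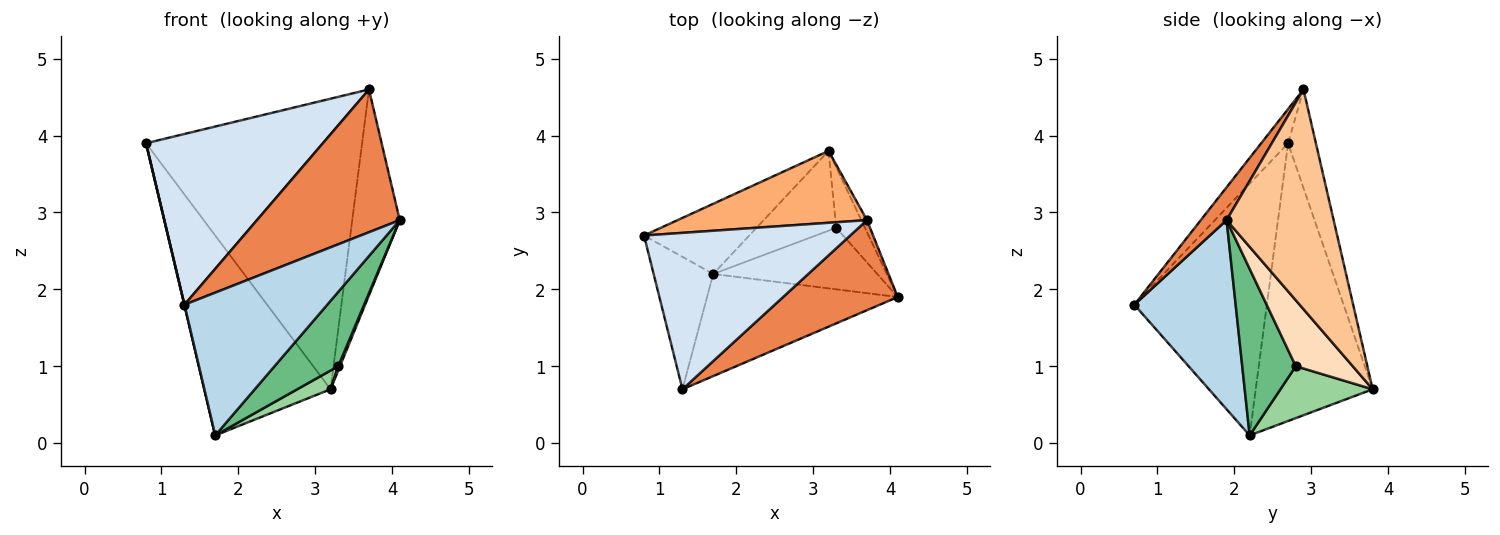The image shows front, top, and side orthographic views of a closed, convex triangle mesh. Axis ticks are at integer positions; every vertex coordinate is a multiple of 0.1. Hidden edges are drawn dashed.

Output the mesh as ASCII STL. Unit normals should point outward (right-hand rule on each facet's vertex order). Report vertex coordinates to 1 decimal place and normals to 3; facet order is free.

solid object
 facet normal -0.973 -0.001 -0.230
  outer loop
   vertex 1.7 2.2 0.1
   vertex 1.3 0.7 1.8
   vertex 0.8 2.7 3.9
  endloop
 endfacet
 facet normal -0.658 0.710 -0.249
  outer loop
   vertex 1.7 2.2 0.1
   vertex 0.8 2.7 3.9
   vertex 3.2 3.8 0.7
  endloop
 endfacet
 facet normal 0.500 -0.704 -0.504
  outer loop
   vertex 1.7 2.2 0.1
   vertex 4.1 1.9 2.9
   vertex 1.3 0.7 1.8
  endloop
 endfacet
 facet normal -0.112 -0.733 0.671
  outer loop
   vertex 3.7 2.9 4.6
   vertex 0.8 2.7 3.9
   vertex 1.3 0.7 1.8
  endloop
 endfacet
 facet normal 0.151 -0.836 0.527
  outer loop
   vertex 3.7 2.9 4.6
   vertex 1.3 0.7 1.8
   vertex 4.1 1.9 2.9
  endloop
 endfacet
 facet normal -0.124 0.963 0.238
  outer loop
   vertex 3.7 2.9 4.6
   vertex 3.2 3.8 0.7
   vertex 0.8 2.7 3.9
  endloop
 endfacet
 facet normal 0.914 0.406 -0.024
  outer loop
   vertex 3.7 2.9 4.6
   vertex 4.1 1.9 2.9
   vertex 3.2 3.8 0.7
  endloop
 endfacet
 facet normal 0.916 -0.028 -0.399
  outer loop
   vertex 3.3 2.8 1.0
   vertex 3.2 3.8 0.7
   vertex 4.1 1.9 2.9
  endloop
 endfacet
 facet normal 0.544 -0.647 -0.535
  outer loop
   vertex 3.3 2.8 1.0
   vertex 4.1 1.9 2.9
   vertex 1.7 2.2 0.1
  endloop
 endfacet
 facet normal 0.535 -0.193 -0.822
  outer loop
   vertex 3.3 2.8 1.0
   vertex 1.7 2.2 0.1
   vertex 3.2 3.8 0.7
  endloop
 endfacet
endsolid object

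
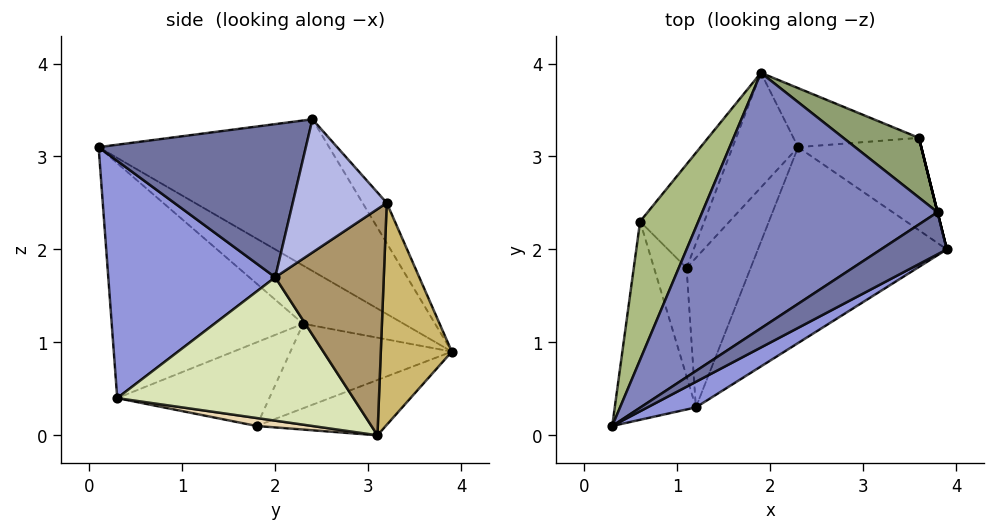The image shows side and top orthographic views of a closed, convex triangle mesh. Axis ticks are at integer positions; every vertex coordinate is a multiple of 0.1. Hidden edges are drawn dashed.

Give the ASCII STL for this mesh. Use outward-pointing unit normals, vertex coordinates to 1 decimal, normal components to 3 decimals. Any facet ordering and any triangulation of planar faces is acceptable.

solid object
 facet normal 0.522 -0.823 0.224
  outer loop
   vertex 3.8 2.4 3.4
   vertex 0.3 0.1 3.1
   vertex 3.9 2.0 1.7
  endloop
 endfacet
 facet normal -0.441 0.581 0.684
  outer loop
   vertex 3.8 2.4 3.4
   vertex 1.9 3.9 0.9
   vertex 0.3 0.1 3.1
  endloop
 endfacet
 facet normal 0.495 -0.863 0.101
  outer loop
   vertex 1.2 0.3 0.4
   vertex 3.9 2.0 1.7
   vertex 0.3 0.1 3.1
  endloop
 endfacet
 facet normal 0.970 0.243 0.000
  outer loop
   vertex 3.6 3.2 2.5
   vertex 3.8 2.4 3.4
   vertex 3.9 2.0 1.7
  endloop
 endfacet
 facet normal -0.354 0.659 0.664
  outer loop
   vertex 3.6 3.2 2.5
   vertex 1.9 3.9 0.9
   vertex 3.8 2.4 3.4
  endloop
 endfacet
 facet normal -0.577 0.577 0.577
  outer loop
   vertex 0.6 2.3 1.2
   vertex 0.3 0.1 3.1
   vertex 1.9 3.9 0.9
  endloop
 endfacet
 facet normal -0.934 -0.151 -0.323
  outer loop
   vertex 0.6 2.3 1.2
   vertex 1.2 0.3 0.4
   vertex 0.3 0.1 3.1
  endloop
 endfacet
 facet normal 0.571 -0.331 -0.751
  outer loop
   vertex 2.3 3.1 0.0
   vertex 3.9 2.0 1.7
   vertex 1.2 0.3 0.4
  endloop
 endfacet
 facet normal 0.773 0.474 -0.421
  outer loop
   vertex 2.3 3.1 0.0
   vertex 3.6 3.2 2.5
   vertex 3.9 2.0 1.7
  endloop
 endfacet
 facet normal 0.619 0.703 -0.350
  outer loop
   vertex 2.3 3.1 0.0
   vertex 1.9 3.9 0.9
   vertex 3.6 3.2 2.5
  endloop
 endfacet
 facet normal -0.924 -0.133 -0.359
  outer loop
   vertex 1.1 1.8 0.1
   vertex 1.2 0.3 0.4
   vertex 0.6 2.3 1.2
  endloop
 endfacet
 facet normal 0.121 -0.187 -0.975
  outer loop
   vertex 1.1 1.8 0.1
   vertex 2.3 3.1 0.0
   vertex 1.2 0.3 0.4
  endloop
 endfacet
 facet normal -0.703 0.471 -0.533
  outer loop
   vertex 1.1 1.8 0.1
   vertex 0.6 2.3 1.2
   vertex 1.9 3.9 0.9
  endloop
 endfacet
 facet normal -0.569 0.473 -0.673
  outer loop
   vertex 1.1 1.8 0.1
   vertex 1.9 3.9 0.9
   vertex 2.3 3.1 0.0
  endloop
 endfacet
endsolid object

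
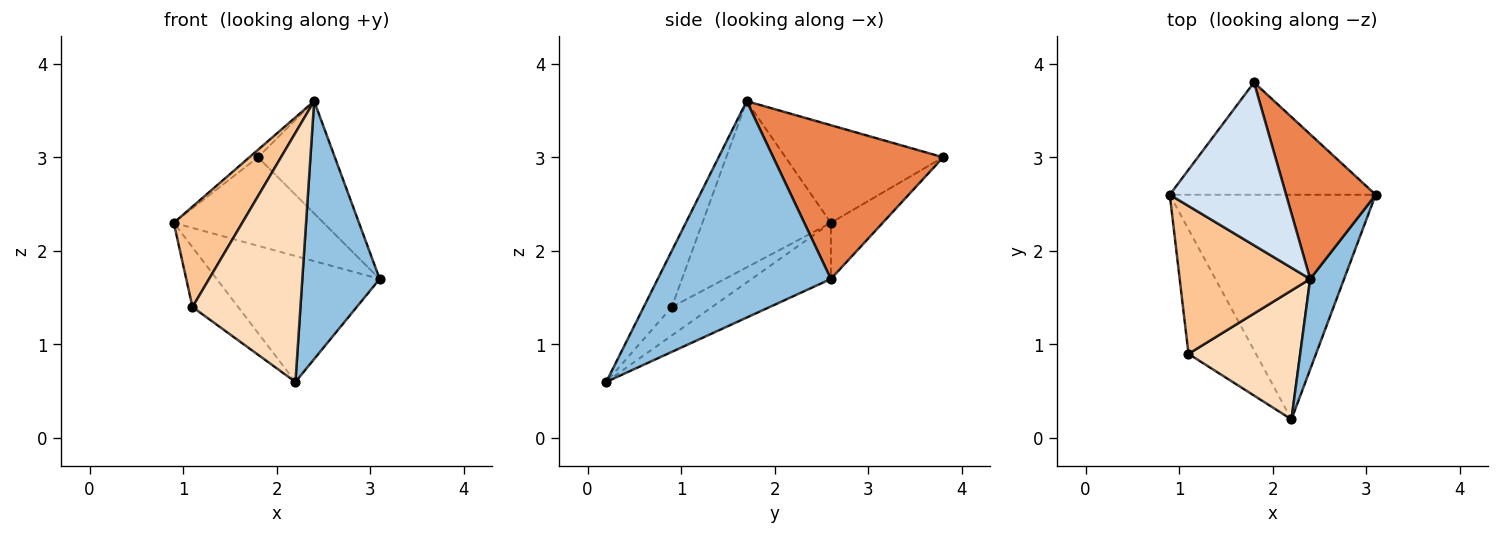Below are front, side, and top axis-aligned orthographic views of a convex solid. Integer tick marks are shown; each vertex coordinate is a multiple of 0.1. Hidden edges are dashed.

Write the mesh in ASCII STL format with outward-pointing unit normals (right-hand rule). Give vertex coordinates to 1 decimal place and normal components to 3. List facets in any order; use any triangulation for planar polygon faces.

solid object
 facet normal -0.231 0.476 -0.849
  outer loop
   vertex 2.2 0.2 0.6
   vertex 0.9 2.6 2.3
   vertex 3.1 2.6 1.7
  endloop
 endfacet
 facet normal 0.904 -0.404 0.142
  outer loop
   vertex 2.4 1.7 3.6
   vertex 2.2 0.2 0.6
   vertex 3.1 2.6 1.7
  endloop
 endfacet
 facet normal -0.209 0.605 -0.768
  outer loop
   vertex 1.8 3.8 3.0
   vertex 3.1 2.6 1.7
   vertex 0.9 2.6 2.3
  endloop
 endfacet
 facet normal -0.642 0.035 0.766
  outer loop
   vertex 1.8 3.8 3.0
   vertex 0.9 2.6 2.3
   vertex 2.4 1.7 3.6
  endloop
 endfacet
 facet normal 0.805 0.364 0.469
  outer loop
   vertex 1.8 3.8 3.0
   vertex 2.4 1.7 3.6
   vertex 3.1 2.6 1.7
  endloop
 endfacet
 facet normal -0.356 0.404 -0.843
  outer loop
   vertex 1.1 0.9 1.4
   vertex 0.9 2.6 2.3
   vertex 2.2 0.2 0.6
  endloop
 endfacet
 facet normal -0.725 -0.387 0.569
  outer loop
   vertex 1.1 0.9 1.4
   vertex 2.4 1.7 3.6
   vertex 0.9 2.6 2.3
  endloop
 endfacet
 facet normal -0.225 -0.865 0.448
  outer loop
   vertex 1.1 0.9 1.4
   vertex 2.2 0.2 0.6
   vertex 2.4 1.7 3.6
  endloop
 endfacet
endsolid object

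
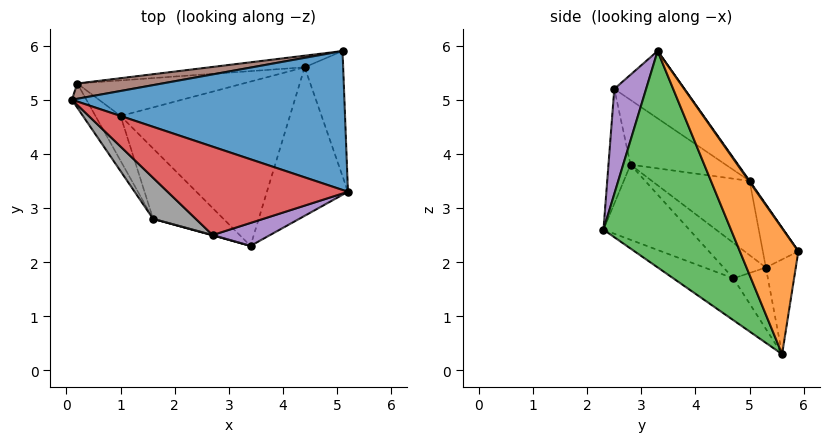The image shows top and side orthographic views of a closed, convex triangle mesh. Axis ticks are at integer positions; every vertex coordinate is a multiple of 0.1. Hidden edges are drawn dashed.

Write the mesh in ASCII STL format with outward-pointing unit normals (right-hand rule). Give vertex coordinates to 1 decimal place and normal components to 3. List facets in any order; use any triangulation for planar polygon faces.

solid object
 facet normal 0.002 0.818 0.575
  outer loop
   vertex 5.1 5.9 2.2
   vertex 0.1 5.0 3.5
   vertex 5.2 3.3 5.9
  endloop
 endfacet
 facet normal 0.894 -0.355 -0.273
  outer loop
   vertex 4.4 5.6 0.3
   vertex 5.1 5.9 2.2
   vertex 5.2 3.3 5.9
  endloop
 endfacet
 facet normal 0.828 -0.467 -0.310
  outer loop
   vertex 4.4 5.6 0.3
   vertex 5.2 3.3 5.9
   vertex 3.4 2.3 2.6
  endloop
 endfacet
 facet normal -0.337 0.264 0.904
  outer loop
   vertex 2.7 2.5 5.2
   vertex 5.2 3.3 5.9
   vertex 0.1 5.0 3.5
  endloop
 endfacet
 facet normal 0.265 -0.953 0.145
  outer loop
   vertex 2.7 2.5 5.2
   vertex 3.4 2.3 2.6
   vertex 5.2 3.3 5.9
  endloop
 endfacet
 facet normal -0.130 0.976 0.175
  outer loop
   vertex 0.2 5.3 1.9
   vertex 0.1 5.0 3.5
   vertex 5.1 5.9 2.2
  endloop
 endfacet
 facet normal -0.114 0.987 -0.114
  outer loop
   vertex 0.2 5.3 1.9
   vertex 5.1 5.9 2.2
   vertex 4.4 5.6 0.3
  endloop
 endfacet
 facet normal -0.749 -0.443 0.493
  outer loop
   vertex 1.6 2.8 3.8
   vertex 2.7 2.5 5.2
   vertex 0.1 5.0 3.5
  endloop
 endfacet
 facet normal -0.266 -0.964 0.003
  outer loop
   vertex 1.6 2.8 3.8
   vertex 3.4 2.3 2.6
   vertex 2.7 2.5 5.2
  endloop
 endfacet
 facet normal -0.806 -0.571 -0.157
  outer loop
   vertex 1.6 2.8 3.8
   vertex 0.1 5.0 3.5
   vertex 0.2 5.3 1.9
  endloop
 endfacet
 facet normal -0.205 -0.517 -0.831
  outer loop
   vertex 1.0 4.7 1.7
   vertex 4.4 5.6 0.3
   vertex 3.4 2.3 2.6
  endloop
 endfacet
 facet normal -0.343 -0.148 -0.928
  outer loop
   vertex 1.0 4.7 1.7
   vertex 0.2 5.3 1.9
   vertex 4.4 5.6 0.3
  endloop
 endfacet
 facet normal -0.520 -0.702 -0.487
  outer loop
   vertex 1.0 4.7 1.7
   vertex 3.4 2.3 2.6
   vertex 1.6 2.8 3.8
  endloop
 endfacet
 facet normal -0.608 -0.667 -0.430
  outer loop
   vertex 1.0 4.7 1.7
   vertex 1.6 2.8 3.8
   vertex 0.2 5.3 1.9
  endloop
 endfacet
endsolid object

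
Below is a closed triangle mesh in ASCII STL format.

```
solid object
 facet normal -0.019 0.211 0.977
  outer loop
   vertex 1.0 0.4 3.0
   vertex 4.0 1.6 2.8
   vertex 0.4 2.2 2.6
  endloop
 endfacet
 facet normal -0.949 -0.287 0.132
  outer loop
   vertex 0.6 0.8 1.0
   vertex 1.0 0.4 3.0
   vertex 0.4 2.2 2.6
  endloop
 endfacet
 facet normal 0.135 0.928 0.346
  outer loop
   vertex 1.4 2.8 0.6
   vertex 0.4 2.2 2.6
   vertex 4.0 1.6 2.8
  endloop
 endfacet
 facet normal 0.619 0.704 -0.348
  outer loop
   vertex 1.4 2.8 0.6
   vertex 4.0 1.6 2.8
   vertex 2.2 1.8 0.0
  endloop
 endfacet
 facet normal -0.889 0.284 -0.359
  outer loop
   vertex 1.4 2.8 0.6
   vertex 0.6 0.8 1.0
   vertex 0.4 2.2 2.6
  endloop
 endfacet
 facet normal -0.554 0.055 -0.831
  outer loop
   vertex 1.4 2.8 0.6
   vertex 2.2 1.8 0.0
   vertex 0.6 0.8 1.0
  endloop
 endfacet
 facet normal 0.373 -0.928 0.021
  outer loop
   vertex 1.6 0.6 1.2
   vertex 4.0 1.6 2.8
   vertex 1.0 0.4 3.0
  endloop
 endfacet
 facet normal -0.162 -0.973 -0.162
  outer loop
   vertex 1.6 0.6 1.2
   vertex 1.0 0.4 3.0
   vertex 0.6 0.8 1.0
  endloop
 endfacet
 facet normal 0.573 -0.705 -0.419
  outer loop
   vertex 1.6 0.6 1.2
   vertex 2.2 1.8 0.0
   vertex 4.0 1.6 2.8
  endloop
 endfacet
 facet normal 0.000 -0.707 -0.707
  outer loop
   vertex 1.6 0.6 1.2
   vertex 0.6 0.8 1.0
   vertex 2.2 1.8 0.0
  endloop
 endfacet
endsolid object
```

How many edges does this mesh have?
15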